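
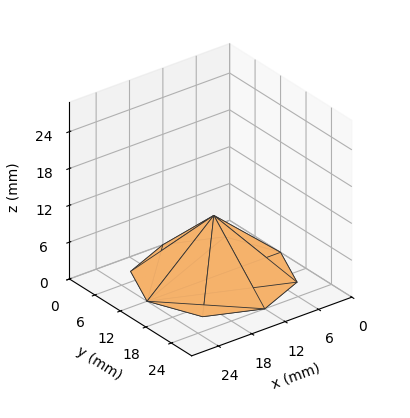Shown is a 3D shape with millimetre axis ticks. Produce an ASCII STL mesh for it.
Reading the render: the shape is a regular 8-sided pyramid, base circumscribed radius ≈ 12 mm, apex at z ≈ 10 mm (dimensions read to the nearest mm from the axis ticks). For the STL, each face is triangulated and given an outward normal.

solid part
  facet normal 0.0000 0.0000 -1.0000
    outer loop
      vertex 12.000 24.000 0.000
      vertex 20.485 20.485 0.000
      vertex 24.000 12.000 0.000
    endloop
  endfacet
  facet normal 0.0000 0.0000 -1.0000
    outer loop
      vertex 3.515 20.485 0.000
      vertex 12.000 24.000 0.000
      vertex 24.000 12.000 0.000
    endloop
  endfacet
  facet normal 0.0000 0.0000 -1.0000
    outer loop
      vertex 0.000 12.000 0.000
      vertex 3.515 20.485 0.000
      vertex 24.000 12.000 0.000
    endloop
  endfacet
  facet normal 0.0000 0.0000 -1.0000
    outer loop
      vertex 3.515 3.515 0.000
      vertex 0.000 12.000 0.000
      vertex 24.000 12.000 0.000
    endloop
  endfacet
  facet normal 0.0000 0.0000 -1.0000
    outer loop
      vertex 12.000 0.000 0.000
      vertex 3.515 3.515 0.000
      vertex 24.000 12.000 0.000
    endloop
  endfacet
  facet normal 0.0000 0.0000 -1.0000
    outer loop
      vertex 20.485 3.515 0.000
      vertex 12.000 0.000 0.000
      vertex 24.000 12.000 0.000
    endloop
  endfacet
  facet normal 0.6188 0.2563 0.7426
    outer loop
      vertex 24.000 12.000 0.000
      vertex 20.485 20.485 0.000
      vertex 12.000 12.000 10.000
    endloop
  endfacet
  facet normal 0.2563 0.6188 0.7426
    outer loop
      vertex 20.485 20.485 0.000
      vertex 12.000 24.000 0.000
      vertex 12.000 12.000 10.000
    endloop
  endfacet
  facet normal -0.2563 0.6188 0.7426
    outer loop
      vertex 12.000 24.000 0.000
      vertex 3.515 20.485 0.000
      vertex 12.000 12.000 10.000
    endloop
  endfacet
  facet normal -0.6188 0.2563 0.7426
    outer loop
      vertex 3.515 20.485 0.000
      vertex 0.000 12.000 0.000
      vertex 12.000 12.000 10.000
    endloop
  endfacet
  facet normal -0.6188 -0.2563 0.7426
    outer loop
      vertex 0.000 12.000 0.000
      vertex 3.515 3.515 0.000
      vertex 12.000 12.000 10.000
    endloop
  endfacet
  facet normal -0.2563 -0.6188 0.7426
    outer loop
      vertex 3.515 3.515 0.000
      vertex 12.000 0.000 0.000
      vertex 12.000 12.000 10.000
    endloop
  endfacet
  facet normal 0.2563 -0.6188 0.7426
    outer loop
      vertex 12.000 0.000 0.000
      vertex 20.485 3.515 0.000
      vertex 12.000 12.000 10.000
    endloop
  endfacet
  facet normal 0.6188 -0.2563 0.7426
    outer loop
      vertex 20.485 3.515 0.000
      vertex 24.000 12.000 0.000
      vertex 12.000 12.000 10.000
    endloop
  endfacet
endsolid part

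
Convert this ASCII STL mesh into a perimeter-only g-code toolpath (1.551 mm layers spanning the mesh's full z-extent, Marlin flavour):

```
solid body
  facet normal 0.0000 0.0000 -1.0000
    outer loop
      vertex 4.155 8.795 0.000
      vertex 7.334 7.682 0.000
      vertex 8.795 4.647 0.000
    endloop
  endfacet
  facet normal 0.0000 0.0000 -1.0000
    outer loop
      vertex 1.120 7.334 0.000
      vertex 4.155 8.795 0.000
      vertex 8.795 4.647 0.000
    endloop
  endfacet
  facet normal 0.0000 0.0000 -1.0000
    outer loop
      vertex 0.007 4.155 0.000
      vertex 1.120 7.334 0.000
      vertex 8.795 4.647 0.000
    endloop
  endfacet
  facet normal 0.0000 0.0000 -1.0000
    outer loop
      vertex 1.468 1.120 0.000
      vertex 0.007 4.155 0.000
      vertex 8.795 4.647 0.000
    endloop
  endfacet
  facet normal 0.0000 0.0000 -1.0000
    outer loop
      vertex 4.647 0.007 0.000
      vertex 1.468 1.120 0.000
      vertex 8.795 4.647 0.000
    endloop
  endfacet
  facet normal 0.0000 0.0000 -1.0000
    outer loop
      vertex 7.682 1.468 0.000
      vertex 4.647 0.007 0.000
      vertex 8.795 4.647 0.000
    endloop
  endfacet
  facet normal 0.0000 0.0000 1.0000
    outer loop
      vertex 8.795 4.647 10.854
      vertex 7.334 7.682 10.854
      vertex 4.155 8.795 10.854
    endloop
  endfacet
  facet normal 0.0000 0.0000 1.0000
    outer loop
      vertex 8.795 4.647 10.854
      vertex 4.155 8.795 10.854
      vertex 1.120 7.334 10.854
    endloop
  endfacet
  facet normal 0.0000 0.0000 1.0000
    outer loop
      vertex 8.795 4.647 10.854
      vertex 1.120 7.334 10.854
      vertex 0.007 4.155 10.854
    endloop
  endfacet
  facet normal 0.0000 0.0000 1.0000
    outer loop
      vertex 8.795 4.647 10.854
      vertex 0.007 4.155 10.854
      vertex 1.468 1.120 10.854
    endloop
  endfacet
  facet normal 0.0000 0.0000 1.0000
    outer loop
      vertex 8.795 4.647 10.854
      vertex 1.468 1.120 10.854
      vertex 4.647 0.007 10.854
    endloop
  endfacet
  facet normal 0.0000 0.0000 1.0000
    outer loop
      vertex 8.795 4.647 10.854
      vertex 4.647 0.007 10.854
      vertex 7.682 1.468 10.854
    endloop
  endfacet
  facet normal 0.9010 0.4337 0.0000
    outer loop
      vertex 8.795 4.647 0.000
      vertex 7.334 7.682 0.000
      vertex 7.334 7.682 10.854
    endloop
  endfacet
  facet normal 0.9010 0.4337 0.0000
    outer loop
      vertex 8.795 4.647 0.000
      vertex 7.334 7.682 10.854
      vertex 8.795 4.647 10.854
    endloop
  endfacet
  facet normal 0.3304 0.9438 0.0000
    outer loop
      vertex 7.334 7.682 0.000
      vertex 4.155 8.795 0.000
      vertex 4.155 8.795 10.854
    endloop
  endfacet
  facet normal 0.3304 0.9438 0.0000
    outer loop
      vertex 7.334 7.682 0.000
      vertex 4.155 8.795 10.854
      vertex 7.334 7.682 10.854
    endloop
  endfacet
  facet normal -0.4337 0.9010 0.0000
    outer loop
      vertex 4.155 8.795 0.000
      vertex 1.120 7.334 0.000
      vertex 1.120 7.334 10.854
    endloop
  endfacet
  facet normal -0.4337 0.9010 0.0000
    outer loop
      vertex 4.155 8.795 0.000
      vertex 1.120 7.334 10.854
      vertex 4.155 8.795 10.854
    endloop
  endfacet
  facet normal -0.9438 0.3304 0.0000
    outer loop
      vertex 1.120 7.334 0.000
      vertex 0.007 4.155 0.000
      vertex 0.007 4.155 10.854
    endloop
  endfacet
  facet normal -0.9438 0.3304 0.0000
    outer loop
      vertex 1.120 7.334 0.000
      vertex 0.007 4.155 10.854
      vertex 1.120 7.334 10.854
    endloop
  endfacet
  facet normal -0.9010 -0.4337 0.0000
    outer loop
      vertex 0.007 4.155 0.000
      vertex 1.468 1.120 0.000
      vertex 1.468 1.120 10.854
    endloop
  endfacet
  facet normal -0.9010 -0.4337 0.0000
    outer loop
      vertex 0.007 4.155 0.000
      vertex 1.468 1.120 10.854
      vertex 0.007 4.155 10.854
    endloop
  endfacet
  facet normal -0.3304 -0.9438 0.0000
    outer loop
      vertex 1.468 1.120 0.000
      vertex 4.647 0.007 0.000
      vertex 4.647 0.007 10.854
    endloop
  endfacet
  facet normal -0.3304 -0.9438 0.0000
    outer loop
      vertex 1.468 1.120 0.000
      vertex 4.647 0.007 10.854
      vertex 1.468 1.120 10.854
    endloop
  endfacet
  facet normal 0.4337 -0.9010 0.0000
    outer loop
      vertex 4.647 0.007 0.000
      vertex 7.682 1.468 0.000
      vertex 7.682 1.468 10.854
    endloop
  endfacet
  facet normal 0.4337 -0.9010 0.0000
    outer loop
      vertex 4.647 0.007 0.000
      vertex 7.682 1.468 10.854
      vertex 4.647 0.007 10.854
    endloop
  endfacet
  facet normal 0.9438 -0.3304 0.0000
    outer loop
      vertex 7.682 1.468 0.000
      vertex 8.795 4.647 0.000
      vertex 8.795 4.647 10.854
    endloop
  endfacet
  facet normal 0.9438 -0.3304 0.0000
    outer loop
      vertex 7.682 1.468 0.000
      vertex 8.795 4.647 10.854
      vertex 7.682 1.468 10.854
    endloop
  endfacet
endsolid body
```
; perimeter-only toolpath
G21 ; units = mm
G90 ; absolute positioning
G28 ; home
; layer 1
G0 Z1.551
G0 X8.795 Y4.647
G1 X7.334 Y7.682
G1 X4.155 Y8.795
G1 X1.120 Y7.334
G1 X0.007 Y4.155
G1 X1.468 Y1.120
G1 X4.647 Y0.007
G1 X7.682 Y1.468
G1 X8.795 Y4.647
; layer 2
G0 Z3.101
G0 X8.795 Y4.647
G1 X7.334 Y7.682
G1 X4.155 Y8.795
G1 X1.120 Y7.334
G1 X0.007 Y4.155
G1 X1.468 Y1.120
G1 X4.647 Y0.007
G1 X7.682 Y1.468
G1 X8.795 Y4.647
; layer 3
G0 Z4.652
G0 X8.795 Y4.647
G1 X7.334 Y7.682
G1 X4.155 Y8.795
G1 X1.120 Y7.334
G1 X0.007 Y4.155
G1 X1.468 Y1.120
G1 X4.647 Y0.007
G1 X7.682 Y1.468
G1 X8.795 Y4.647
; layer 4
G0 Z6.202
G0 X8.795 Y4.647
G1 X7.334 Y7.682
G1 X4.155 Y8.795
G1 X1.120 Y7.334
G1 X0.007 Y4.155
G1 X1.468 Y1.120
G1 X4.647 Y0.007
G1 X7.682 Y1.468
G1 X8.795 Y4.647
; layer 5
G0 Z7.753
G0 X8.795 Y4.647
G1 X7.334 Y7.682
G1 X4.155 Y8.795
G1 X1.120 Y7.334
G1 X0.007 Y4.155
G1 X1.468 Y1.120
G1 X4.647 Y0.007
G1 X7.682 Y1.468
G1 X8.795 Y4.647
; layer 6
G0 Z9.303
G0 X8.795 Y4.647
G1 X7.334 Y7.682
G1 X4.155 Y8.795
G1 X1.120 Y7.334
G1 X0.007 Y4.155
G1 X1.468 Y1.120
G1 X4.647 Y0.007
G1 X7.682 Y1.468
G1 X8.795 Y4.647
; layer 7
G0 Z10.854
G0 X8.795 Y4.647
G1 X7.334 Y7.682
G1 X4.155 Y8.795
G1 X1.120 Y7.334
G1 X0.007 Y4.155
G1 X1.468 Y1.120
G1 X4.647 Y0.007
G1 X7.682 Y1.468
G1 X8.795 Y4.647
M2 ; end

The solid is a regular 8-sided prism (a cylinder approximated with 8 flat sides), circumscribed radius ≈ 4.4 mm, height ≈ 10.9 mm. Slicing at Δz = 1.551 mm — 7 equal slices spanning the solid's height, so layer i sits at z = i·h/7 — gives 7 non-empty perimeters. Each is a 8-segment closed polygon; G0 lifts to the layer z and rapids to the start vertex, then G1 traces the edges.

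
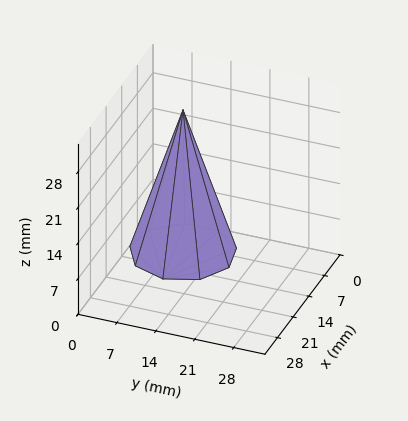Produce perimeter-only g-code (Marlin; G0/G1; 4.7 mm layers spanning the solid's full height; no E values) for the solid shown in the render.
Reading the render: the shape is a regular 9-sided pyramid, base circumscribed radius ≈ 9 mm, apex at z ≈ 28 mm (dimensions read to the nearest mm from the axis ticks). For the g-code, the solid's height is divided into equal slices at the stated Δz and each level perimeter traced with G1 moves after a G0 lift.

; perimeter-only toolpath
G21 ; units = mm
G90 ; absolute positioning
G28 ; home
; layer 1
G0 Z4.7
G0 X16.5 Y9.0
G1 X14.8 Y13.8
G1 X10.3 Y16.4
G1 X5.2 Y15.5
G1 X1.9 Y11.6
G1 X1.9 Y6.4
G1 X5.2 Y2.5
G1 X10.3 Y1.6
G1 X14.8 Y4.2
G1 X16.5 Y9.0
; layer 2
G0 Z9.3
G0 X15.0 Y9.0
G1 X13.6 Y12.9
G1 X10.1 Y14.9
G1 X6.0 Y14.2
G1 X3.3 Y11.1
G1 X3.3 Y6.9
G1 X6.0 Y3.8
G1 X10.1 Y3.1
G1 X13.6 Y5.1
G1 X15.0 Y9.0
; layer 3
G0 Z14.0
G0 X13.5 Y9.0
G1 X12.4 Y11.9
G1 X9.8 Y13.4
G1 X6.8 Y12.9
G1 X4.8 Y10.6
G1 X4.8 Y7.5
G1 X6.8 Y5.1
G1 X9.8 Y4.5
G1 X12.4 Y6.1
G1 X13.5 Y9.0
; layer 4
G0 Z18.7
G0 X12.0 Y9.0
G1 X11.3 Y10.9
G1 X9.5 Y12.0
G1 X7.5 Y11.6
G1 X6.2 Y10.0
G1 X6.2 Y8.0
G1 X7.5 Y6.4
G1 X9.5 Y6.0
G1 X11.3 Y7.1
G1 X12.0 Y9.0
; layer 5
G0 Z23.3
G0 X10.5 Y9.0
G1 X10.1 Y10.0
G1 X9.3 Y10.5
G1 X8.2 Y10.3
G1 X7.6 Y9.5
G1 X7.6 Y8.5
G1 X8.2 Y7.7
G1 X9.3 Y7.5
G1 X10.1 Y8.0
G1 X10.5 Y9.0
M2 ; end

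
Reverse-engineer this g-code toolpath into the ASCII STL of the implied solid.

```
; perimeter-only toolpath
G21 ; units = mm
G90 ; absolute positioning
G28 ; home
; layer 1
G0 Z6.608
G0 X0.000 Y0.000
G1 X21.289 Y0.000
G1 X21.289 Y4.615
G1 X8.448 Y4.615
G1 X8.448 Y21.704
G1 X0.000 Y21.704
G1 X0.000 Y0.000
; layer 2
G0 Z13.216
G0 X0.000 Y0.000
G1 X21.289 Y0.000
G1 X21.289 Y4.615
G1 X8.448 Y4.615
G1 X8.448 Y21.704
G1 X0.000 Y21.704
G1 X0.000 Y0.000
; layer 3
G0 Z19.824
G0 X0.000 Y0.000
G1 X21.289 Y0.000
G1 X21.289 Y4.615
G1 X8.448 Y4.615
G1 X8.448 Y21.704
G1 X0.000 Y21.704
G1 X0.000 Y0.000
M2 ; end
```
solid part
  facet normal 0.0000 0.0000 -1.0000
    outer loop
      vertex 21.289 4.615 0.000
      vertex 21.289 0.000 0.000
      vertex 0.000 0.000 0.000
    endloop
  endfacet
  facet normal 0.0000 0.0000 -1.0000
    outer loop
      vertex 8.448 4.615 0.000
      vertex 21.289 4.615 0.000
      vertex 0.000 0.000 0.000
    endloop
  endfacet
  facet normal 0.0000 0.0000 -1.0000
    outer loop
      vertex 8.448 21.704 0.000
      vertex 8.448 4.615 0.000
      vertex 0.000 0.000 0.000
    endloop
  endfacet
  facet normal 0.0000 0.0000 -1.0000
    outer loop
      vertex 0.000 21.704 0.000
      vertex 8.448 21.704 0.000
      vertex 0.000 0.000 0.000
    endloop
  endfacet
  facet normal 0.0000 0.0000 1.0000
    outer loop
      vertex 0.000 0.000 19.824
      vertex 21.289 0.000 19.824
      vertex 21.289 4.615 19.824
    endloop
  endfacet
  facet normal 0.0000 0.0000 1.0000
    outer loop
      vertex 0.000 0.000 19.824
      vertex 21.289 4.615 19.824
      vertex 8.448 4.615 19.824
    endloop
  endfacet
  facet normal 0.0000 0.0000 1.0000
    outer loop
      vertex 0.000 0.000 19.824
      vertex 8.448 4.615 19.824
      vertex 8.448 21.704 19.824
    endloop
  endfacet
  facet normal 0.0000 0.0000 1.0000
    outer loop
      vertex 0.000 0.000 19.824
      vertex 8.448 21.704 19.824
      vertex 0.000 21.704 19.824
    endloop
  endfacet
  facet normal 0.0000 -1.0000 0.0000
    outer loop
      vertex 0.000 0.000 0.000
      vertex 21.289 0.000 0.000
      vertex 21.289 0.000 19.824
    endloop
  endfacet
  facet normal 0.0000 -1.0000 0.0000
    outer loop
      vertex 0.000 0.000 0.000
      vertex 21.289 0.000 19.824
      vertex 0.000 0.000 19.824
    endloop
  endfacet
  facet normal 1.0000 0.0000 0.0000
    outer loop
      vertex 21.289 0.000 0.000
      vertex 21.289 4.615 0.000
      vertex 21.289 4.615 19.824
    endloop
  endfacet
  facet normal 1.0000 0.0000 0.0000
    outer loop
      vertex 21.289 0.000 0.000
      vertex 21.289 4.615 19.824
      vertex 21.289 0.000 19.824
    endloop
  endfacet
  facet normal 0.0000 1.0000 0.0000
    outer loop
      vertex 21.289 4.615 0.000
      vertex 8.448 4.615 0.000
      vertex 8.448 4.615 19.824
    endloop
  endfacet
  facet normal 0.0000 1.0000 0.0000
    outer loop
      vertex 21.289 4.615 0.000
      vertex 8.448 4.615 19.824
      vertex 21.289 4.615 19.824
    endloop
  endfacet
  facet normal 1.0000 0.0000 0.0000
    outer loop
      vertex 8.448 4.615 0.000
      vertex 8.448 21.704 0.000
      vertex 8.448 21.704 19.824
    endloop
  endfacet
  facet normal 1.0000 0.0000 0.0000
    outer loop
      vertex 8.448 4.615 0.000
      vertex 8.448 21.704 19.824
      vertex 8.448 4.615 19.824
    endloop
  endfacet
  facet normal 0.0000 1.0000 0.0000
    outer loop
      vertex 8.448 21.704 0.000
      vertex 0.000 21.704 0.000
      vertex 0.000 21.704 19.824
    endloop
  endfacet
  facet normal 0.0000 1.0000 0.0000
    outer loop
      vertex 8.448 21.704 0.000
      vertex 0.000 21.704 19.824
      vertex 8.448 21.704 19.824
    endloop
  endfacet
  facet normal -1.0000 0.0000 0.0000
    outer loop
      vertex 0.000 21.704 0.000
      vertex 0.000 0.000 0.000
      vertex 0.000 0.000 19.824
    endloop
  endfacet
  facet normal -1.0000 0.0000 0.0000
    outer loop
      vertex 0.000 21.704 0.000
      vertex 0.000 0.000 19.824
      vertex 0.000 21.704 19.824
    endloop
  endfacet
endsolid part

The G0 Z moves step by Δz≈6.608 mm. Every layer's G1 loop is the same polygon, so the solid is a straight extrusion of it from z=0 to z≈19.8. Closing with flat bottom and top caps and triangulating gives 20 facets — an L-shaped prism: outer 21.3 × 21.7 mm, arm thicknesses ≈ 4.62 mm (horizontal) and 8.45 mm (vertical), extruded 19.8 mm in z.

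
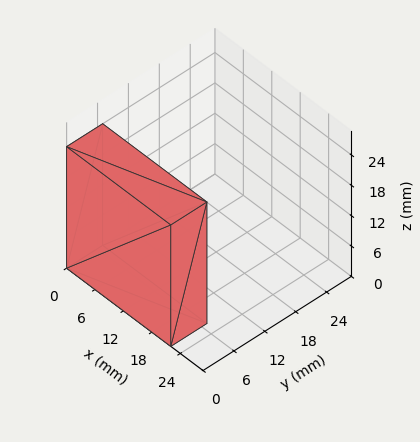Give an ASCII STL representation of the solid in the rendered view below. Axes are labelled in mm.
Reading the render: the shape is a rectangular box, roughly 22 × 7 mm footprint and 24 mm tall (dimensions read to the nearest mm from the axis ticks). For the STL, each face is triangulated and given an outward normal.

solid part
  facet normal 0.0000 0.0000 -1.0000
    outer loop
      vertex 22.000 7.000 0.000
      vertex 22.000 0.000 0.000
      vertex 0.000 0.000 0.000
    endloop
  endfacet
  facet normal 0.0000 0.0000 -1.0000
    outer loop
      vertex 0.000 7.000 0.000
      vertex 22.000 7.000 0.000
      vertex 0.000 0.000 0.000
    endloop
  endfacet
  facet normal 0.0000 0.0000 1.0000
    outer loop
      vertex 0.000 0.000 24.000
      vertex 22.000 0.000 24.000
      vertex 22.000 7.000 24.000
    endloop
  endfacet
  facet normal 0.0000 0.0000 1.0000
    outer loop
      vertex 0.000 0.000 24.000
      vertex 22.000 7.000 24.000
      vertex 0.000 7.000 24.000
    endloop
  endfacet
  facet normal 0.0000 -1.0000 0.0000
    outer loop
      vertex 0.000 0.000 0.000
      vertex 22.000 0.000 0.000
      vertex 22.000 0.000 24.000
    endloop
  endfacet
  facet normal 0.0000 -1.0000 0.0000
    outer loop
      vertex 0.000 0.000 0.000
      vertex 22.000 0.000 24.000
      vertex 0.000 0.000 24.000
    endloop
  endfacet
  facet normal 0.0000 1.0000 0.0000
    outer loop
      vertex 22.000 7.000 24.000
      vertex 22.000 7.000 0.000
      vertex 0.000 7.000 0.000
    endloop
  endfacet
  facet normal 0.0000 1.0000 0.0000
    outer loop
      vertex 0.000 7.000 24.000
      vertex 22.000 7.000 24.000
      vertex 0.000 7.000 0.000
    endloop
  endfacet
  facet normal -1.0000 0.0000 0.0000
    outer loop
      vertex 0.000 7.000 24.000
      vertex 0.000 7.000 0.000
      vertex 0.000 0.000 0.000
    endloop
  endfacet
  facet normal -1.0000 0.0000 0.0000
    outer loop
      vertex 0.000 0.000 24.000
      vertex 0.000 7.000 24.000
      vertex 0.000 0.000 0.000
    endloop
  endfacet
  facet normal 1.0000 0.0000 0.0000
    outer loop
      vertex 22.000 0.000 0.000
      vertex 22.000 7.000 0.000
      vertex 22.000 7.000 24.000
    endloop
  endfacet
  facet normal 1.0000 0.0000 0.0000
    outer loop
      vertex 22.000 0.000 0.000
      vertex 22.000 7.000 24.000
      vertex 22.000 0.000 24.000
    endloop
  endfacet
endsolid part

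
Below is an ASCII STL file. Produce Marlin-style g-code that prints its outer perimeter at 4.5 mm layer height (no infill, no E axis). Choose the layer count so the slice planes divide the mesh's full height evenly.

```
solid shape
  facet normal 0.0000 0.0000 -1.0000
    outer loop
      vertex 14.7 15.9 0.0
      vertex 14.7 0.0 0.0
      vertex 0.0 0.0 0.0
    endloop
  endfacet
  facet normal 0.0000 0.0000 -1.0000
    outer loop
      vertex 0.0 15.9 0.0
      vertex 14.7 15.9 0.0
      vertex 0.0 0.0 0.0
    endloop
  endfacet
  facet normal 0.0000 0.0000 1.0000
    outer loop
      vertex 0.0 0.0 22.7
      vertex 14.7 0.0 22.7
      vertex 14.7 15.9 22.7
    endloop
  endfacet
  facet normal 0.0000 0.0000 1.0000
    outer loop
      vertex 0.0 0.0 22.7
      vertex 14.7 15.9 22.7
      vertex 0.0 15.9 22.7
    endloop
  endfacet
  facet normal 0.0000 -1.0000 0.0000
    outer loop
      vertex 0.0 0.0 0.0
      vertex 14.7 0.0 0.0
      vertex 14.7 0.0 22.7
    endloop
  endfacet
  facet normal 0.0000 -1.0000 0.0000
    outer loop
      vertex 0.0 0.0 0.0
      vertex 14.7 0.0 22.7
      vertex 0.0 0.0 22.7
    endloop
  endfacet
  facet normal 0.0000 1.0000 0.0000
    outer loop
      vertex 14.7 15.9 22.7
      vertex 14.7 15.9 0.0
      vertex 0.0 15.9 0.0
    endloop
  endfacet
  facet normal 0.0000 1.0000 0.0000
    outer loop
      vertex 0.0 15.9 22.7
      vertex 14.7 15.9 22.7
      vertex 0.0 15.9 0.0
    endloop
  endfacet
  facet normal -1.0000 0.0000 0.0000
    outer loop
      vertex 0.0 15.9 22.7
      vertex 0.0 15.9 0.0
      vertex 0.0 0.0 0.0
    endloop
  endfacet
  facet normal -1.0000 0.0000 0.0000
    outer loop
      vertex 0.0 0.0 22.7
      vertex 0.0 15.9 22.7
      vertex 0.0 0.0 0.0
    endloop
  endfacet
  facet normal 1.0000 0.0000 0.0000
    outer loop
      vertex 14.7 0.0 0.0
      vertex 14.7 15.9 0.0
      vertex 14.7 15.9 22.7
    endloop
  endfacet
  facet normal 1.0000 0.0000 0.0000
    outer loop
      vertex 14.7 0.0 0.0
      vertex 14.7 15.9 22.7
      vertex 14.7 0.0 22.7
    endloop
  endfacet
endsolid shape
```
; perimeter-only toolpath
G21 ; units = mm
G90 ; absolute positioning
G28 ; home
; layer 1
G0 Z4.5
G0 X0.0 Y0.0
G1 X14.7 Y0.0
G1 X14.7 Y15.9
G1 X0.0 Y15.9
G1 X0.0 Y0.0
; layer 2
G0 Z9.1
G0 X0.0 Y0.0
G1 X14.7 Y0.0
G1 X14.7 Y15.9
G1 X0.0 Y15.9
G1 X0.0 Y0.0
; layer 3
G0 Z13.6
G0 X0.0 Y0.0
G1 X14.7 Y0.0
G1 X14.7 Y15.9
G1 X0.0 Y15.9
G1 X0.0 Y0.0
; layer 4
G0 Z18.2
G0 X0.0 Y0.0
G1 X14.7 Y0.0
G1 X14.7 Y15.9
G1 X0.0 Y15.9
G1 X0.0 Y0.0
; layer 5
G0 Z22.7
G0 X0.0 Y0.0
G1 X14.7 Y0.0
G1 X14.7 Y15.9
G1 X0.0 Y15.9
G1 X0.0 Y0.0
M2 ; end

The solid is a rectangular box, roughly 14.7 × 15.9 mm footprint and 22.7 mm tall. Slicing at Δz = 4.5 mm — 5 equal slices spanning the solid's height, so layer i sits at z = i·h/5 — gives 5 non-empty perimeters. Each is a 4-segment closed polygon; G0 lifts to the layer z and rapids to the start vertex, then G1 traces the edges.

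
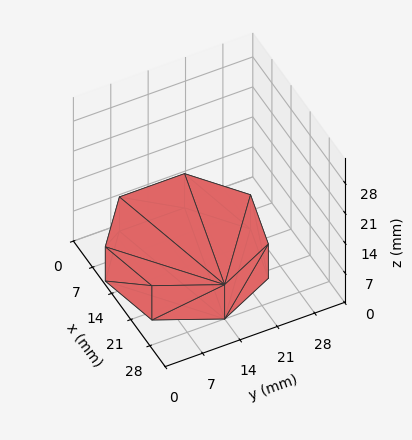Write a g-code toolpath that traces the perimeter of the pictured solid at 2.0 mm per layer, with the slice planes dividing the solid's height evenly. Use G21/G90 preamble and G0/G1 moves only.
Reading the render: the shape is a regular 7-sided prism (a cylinder approximated with 7 flat sides), circumscribed radius ≈ 14 mm, height ≈ 8 mm (dimensions read to the nearest mm from the axis ticks). For the g-code, the solid's height is divided into equal slices at the stated Δz and each level perimeter traced with G1 moves after a G0 lift.

; perimeter-only toolpath
G21 ; units = mm
G90 ; absolute positioning
G28 ; home
; layer 1
G0 Z2.0
G0 X28.0 Y14.0
G1 X22.7 Y24.9
G1 X10.9 Y27.6
G1 X1.4 Y20.1
G1 X1.4 Y7.9
G1 X10.9 Y0.4
G1 X22.7 Y3.1
G1 X28.0 Y14.0
; layer 2
G0 Z4.0
G0 X28.0 Y14.0
G1 X22.7 Y24.9
G1 X10.9 Y27.6
G1 X1.4 Y20.1
G1 X1.4 Y7.9
G1 X10.9 Y0.4
G1 X22.7 Y3.1
G1 X28.0 Y14.0
; layer 3
G0 Z6.0
G0 X28.0 Y14.0
G1 X22.7 Y24.9
G1 X10.9 Y27.6
G1 X1.4 Y20.1
G1 X1.4 Y7.9
G1 X10.9 Y0.4
G1 X22.7 Y3.1
G1 X28.0 Y14.0
; layer 4
G0 Z8.0
G0 X28.0 Y14.0
G1 X22.7 Y24.9
G1 X10.9 Y27.6
G1 X1.4 Y20.1
G1 X1.4 Y7.9
G1 X10.9 Y0.4
G1 X22.7 Y3.1
G1 X28.0 Y14.0
M2 ; end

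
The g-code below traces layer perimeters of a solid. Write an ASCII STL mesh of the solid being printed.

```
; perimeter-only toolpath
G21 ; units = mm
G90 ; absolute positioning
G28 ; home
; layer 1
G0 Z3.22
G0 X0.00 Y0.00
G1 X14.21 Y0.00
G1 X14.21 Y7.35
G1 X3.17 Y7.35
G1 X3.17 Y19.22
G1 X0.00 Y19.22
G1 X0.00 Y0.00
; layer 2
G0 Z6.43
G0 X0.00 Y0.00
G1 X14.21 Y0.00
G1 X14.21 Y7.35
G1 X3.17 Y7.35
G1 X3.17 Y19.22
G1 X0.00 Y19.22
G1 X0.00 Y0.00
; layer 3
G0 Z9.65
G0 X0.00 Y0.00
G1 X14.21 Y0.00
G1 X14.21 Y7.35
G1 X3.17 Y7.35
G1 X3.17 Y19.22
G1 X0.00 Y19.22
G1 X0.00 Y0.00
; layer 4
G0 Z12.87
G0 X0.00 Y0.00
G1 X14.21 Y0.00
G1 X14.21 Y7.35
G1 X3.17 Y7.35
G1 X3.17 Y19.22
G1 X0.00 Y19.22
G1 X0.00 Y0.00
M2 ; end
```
solid part
  facet normal 0.0000 0.0000 -1.0000
    outer loop
      vertex 14.21 7.35 0.00
      vertex 14.21 0.00 0.00
      vertex 0.00 0.00 0.00
    endloop
  endfacet
  facet normal 0.0000 0.0000 -1.0000
    outer loop
      vertex 3.17 7.35 0.00
      vertex 14.21 7.35 0.00
      vertex 0.00 0.00 0.00
    endloop
  endfacet
  facet normal 0.0000 0.0000 -1.0000
    outer loop
      vertex 3.17 19.22 0.00
      vertex 3.17 7.35 0.00
      vertex 0.00 0.00 0.00
    endloop
  endfacet
  facet normal 0.0000 0.0000 -1.0000
    outer loop
      vertex 0.00 19.22 0.00
      vertex 3.17 19.22 0.00
      vertex 0.00 0.00 0.00
    endloop
  endfacet
  facet normal 0.0000 0.0000 1.0000
    outer loop
      vertex 0.00 0.00 12.87
      vertex 14.21 0.00 12.87
      vertex 14.21 7.35 12.87
    endloop
  endfacet
  facet normal 0.0000 0.0000 1.0000
    outer loop
      vertex 0.00 0.00 12.87
      vertex 14.21 7.35 12.87
      vertex 3.17 7.35 12.87
    endloop
  endfacet
  facet normal 0.0000 0.0000 1.0000
    outer loop
      vertex 0.00 0.00 12.87
      vertex 3.17 7.35 12.87
      vertex 3.17 19.22 12.87
    endloop
  endfacet
  facet normal 0.0000 0.0000 1.0000
    outer loop
      vertex 0.00 0.00 12.87
      vertex 3.17 19.22 12.87
      vertex 0.00 19.22 12.87
    endloop
  endfacet
  facet normal 0.0000 -1.0000 0.0000
    outer loop
      vertex 0.00 0.00 0.00
      vertex 14.21 0.00 0.00
      vertex 14.21 0.00 12.87
    endloop
  endfacet
  facet normal 0.0000 -1.0000 0.0000
    outer loop
      vertex 0.00 0.00 0.00
      vertex 14.21 0.00 12.87
      vertex 0.00 0.00 12.87
    endloop
  endfacet
  facet normal 1.0000 0.0000 0.0000
    outer loop
      vertex 14.21 0.00 0.00
      vertex 14.21 7.35 0.00
      vertex 14.21 7.35 12.87
    endloop
  endfacet
  facet normal 1.0000 0.0000 0.0000
    outer loop
      vertex 14.21 0.00 0.00
      vertex 14.21 7.35 12.87
      vertex 14.21 0.00 12.87
    endloop
  endfacet
  facet normal 0.0000 1.0000 0.0000
    outer loop
      vertex 14.21 7.35 0.00
      vertex 3.17 7.35 0.00
      vertex 3.17 7.35 12.87
    endloop
  endfacet
  facet normal 0.0000 1.0000 0.0000
    outer loop
      vertex 14.21 7.35 0.00
      vertex 3.17 7.35 12.87
      vertex 14.21 7.35 12.87
    endloop
  endfacet
  facet normal 1.0000 0.0000 0.0000
    outer loop
      vertex 3.17 7.35 0.00
      vertex 3.17 19.22 0.00
      vertex 3.17 19.22 12.87
    endloop
  endfacet
  facet normal 1.0000 0.0000 0.0000
    outer loop
      vertex 3.17 7.35 0.00
      vertex 3.17 19.22 12.87
      vertex 3.17 7.35 12.87
    endloop
  endfacet
  facet normal 0.0000 1.0000 0.0000
    outer loop
      vertex 3.17 19.22 0.00
      vertex 0.00 19.22 0.00
      vertex 0.00 19.22 12.87
    endloop
  endfacet
  facet normal 0.0000 1.0000 0.0000
    outer loop
      vertex 3.17 19.22 0.00
      vertex 0.00 19.22 12.87
      vertex 3.17 19.22 12.87
    endloop
  endfacet
  facet normal -1.0000 0.0000 0.0000
    outer loop
      vertex 0.00 19.22 0.00
      vertex 0.00 0.00 0.00
      vertex 0.00 0.00 12.87
    endloop
  endfacet
  facet normal -1.0000 0.0000 0.0000
    outer loop
      vertex 0.00 19.22 0.00
      vertex 0.00 0.00 12.87
      vertex 0.00 19.22 12.87
    endloop
  endfacet
endsolid part

The G0 Z moves step by Δz≈3.22 mm. Every layer's G1 loop is the same polygon, so the solid is a straight extrusion of it from z=0 to z≈12.9. Closing with flat bottom and top caps and triangulating gives 20 facets — an L-shaped prism: outer 14.2 × 19.2 mm, arm thicknesses ≈ 7.35 mm (horizontal) and 3.17 mm (vertical), extruded 12.9 mm in z.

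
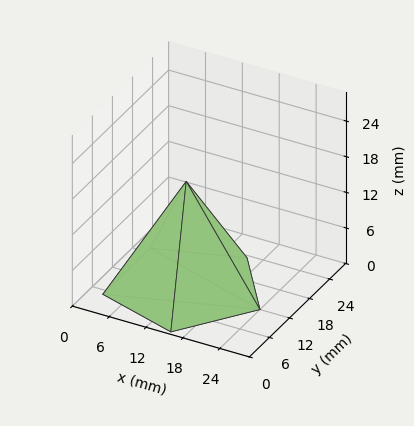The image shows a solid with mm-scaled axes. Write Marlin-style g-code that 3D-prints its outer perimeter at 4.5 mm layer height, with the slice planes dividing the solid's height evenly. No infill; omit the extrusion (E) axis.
Reading the render: the shape is a regular 5-sided pyramid, base circumscribed radius ≈ 12 mm, apex at z ≈ 18 mm (dimensions read to the nearest mm from the axis ticks). For the g-code, the solid's height is divided into equal slices at the stated Δz and each level perimeter traced with G1 moves after a G0 lift.

; perimeter-only toolpath
G21 ; units = mm
G90 ; absolute positioning
G28 ; home
; layer 1
G0 Z4.5
G0 X21.0 Y12.0
G1 X14.8 Y20.5
G1 X4.7 Y17.3
G1 X4.7 Y6.7
G1 X14.8 Y3.5
G1 X21.0 Y12.0
; layer 2
G0 Z9.0
G0 X18.0 Y12.0
G1 X13.8 Y17.7
G1 X7.2 Y15.6
G1 X7.2 Y8.4
G1 X13.8 Y6.3
G1 X18.0 Y12.0
; layer 3
G0 Z13.5
G0 X15.0 Y12.0
G1 X12.9 Y14.8
G1 X9.6 Y13.8
G1 X9.6 Y10.2
G1 X12.9 Y9.2
G1 X15.0 Y12.0
M2 ; end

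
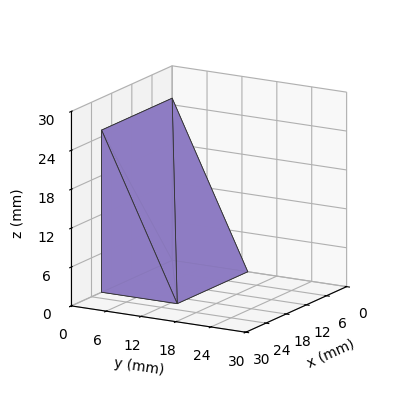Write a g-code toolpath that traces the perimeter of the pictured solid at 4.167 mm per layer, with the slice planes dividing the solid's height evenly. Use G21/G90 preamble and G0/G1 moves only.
Reading the render: the shape is a wedge (ramp): 21 × 13 mm base, rising to 25 mm along the y=0 edge and sloping linearly to z=0 at y=13 (dimensions read to the nearest mm from the axis ticks). For the g-code, the solid's height is divided into equal slices at the stated Δz and each level perimeter traced with G1 moves after a G0 lift.

; perimeter-only toolpath
G21 ; units = mm
G90 ; absolute positioning
G28 ; home
; layer 1
G0 Z4.167
G0 X0.000 Y0.000
G1 X21.000 Y0.000
G1 X21.000 Y10.833
G1 X0.000 Y10.833
G1 X0.000 Y0.000
; layer 2
G0 Z8.333
G0 X0.000 Y0.000
G1 X21.000 Y0.000
G1 X21.000 Y8.667
G1 X0.000 Y8.667
G1 X0.000 Y0.000
; layer 3
G0 Z12.500
G0 X0.000 Y0.000
G1 X21.000 Y0.000
G1 X21.000 Y6.500
G1 X0.000 Y6.500
G1 X0.000 Y0.000
; layer 4
G0 Z16.667
G0 X0.000 Y0.000
G1 X21.000 Y0.000
G1 X21.000 Y4.333
G1 X0.000 Y4.333
G1 X0.000 Y0.000
; layer 5
G0 Z20.833
G0 X0.000 Y0.000
G1 X21.000 Y0.000
G1 X21.000 Y2.167
G1 X0.000 Y2.167
G1 X0.000 Y0.000
M2 ; end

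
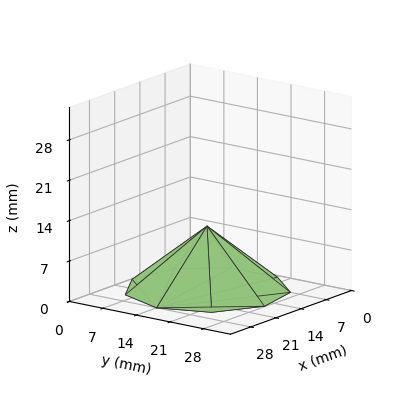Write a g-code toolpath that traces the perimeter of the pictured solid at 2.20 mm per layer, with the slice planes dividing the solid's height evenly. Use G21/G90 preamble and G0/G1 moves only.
Reading the render: the shape is a regular 9-sided pyramid, base circumscribed radius ≈ 14 mm, apex at z ≈ 11 mm (dimensions read to the nearest mm from the axis ticks). For the g-code, the solid's height is divided into equal slices at the stated Δz and each level perimeter traced with G1 moves after a G0 lift.

; perimeter-only toolpath
G21 ; units = mm
G90 ; absolute positioning
G28 ; home
; layer 1
G0 Z2.20
G0 X25.20 Y14.00
G1 X22.58 Y21.20
G1 X15.94 Y25.03
G1 X8.40 Y23.70
G1 X3.47 Y17.83
G1 X3.47 Y10.17
G1 X8.40 Y4.30
G1 X15.94 Y2.97
G1 X22.58 Y6.80
G1 X25.20 Y14.00
; layer 2
G0 Z4.40
G0 X22.40 Y14.00
G1 X20.43 Y19.40
G1 X15.46 Y22.27
G1 X9.80 Y21.27
G1 X6.10 Y16.87
G1 X6.10 Y11.13
G1 X9.80 Y6.73
G1 X15.46 Y5.73
G1 X20.43 Y8.60
G1 X22.40 Y14.00
; layer 3
G0 Z6.60
G0 X19.60 Y14.00
G1 X18.29 Y17.60
G1 X14.97 Y19.52
G1 X11.20 Y18.85
G1 X8.74 Y15.92
G1 X8.74 Y12.08
G1 X11.20 Y9.15
G1 X14.97 Y8.48
G1 X18.29 Y10.40
G1 X19.60 Y14.00
; layer 4
G0 Z8.80
G0 X16.80 Y14.00
G1 X16.14 Y15.80
G1 X14.49 Y16.76
G1 X12.60 Y16.42
G1 X11.37 Y14.96
G1 X11.37 Y13.04
G1 X12.60 Y11.58
G1 X14.49 Y11.24
G1 X16.14 Y12.20
G1 X16.80 Y14.00
M2 ; end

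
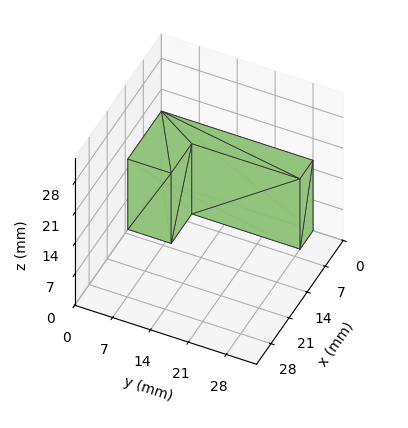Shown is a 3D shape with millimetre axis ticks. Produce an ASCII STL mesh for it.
Reading the render: the shape is an L-shaped prism: outer 13 × 28 mm, arm thicknesses ≈ 8 mm (horizontal) and 5 mm (vertical), extruded 16 mm in z (dimensions read to the nearest mm from the axis ticks). For the STL, each face is triangulated and given an outward normal.

solid part
  facet normal 0.0000 0.0000 -1.0000
    outer loop
      vertex 13.000 8.000 0.000
      vertex 13.000 0.000 0.000
      vertex 0.000 0.000 0.000
    endloop
  endfacet
  facet normal 0.0000 0.0000 -1.0000
    outer loop
      vertex 5.000 8.000 0.000
      vertex 13.000 8.000 0.000
      vertex 0.000 0.000 0.000
    endloop
  endfacet
  facet normal 0.0000 0.0000 -1.0000
    outer loop
      vertex 5.000 28.000 0.000
      vertex 5.000 8.000 0.000
      vertex 0.000 0.000 0.000
    endloop
  endfacet
  facet normal 0.0000 0.0000 -1.0000
    outer loop
      vertex 0.000 28.000 0.000
      vertex 5.000 28.000 0.000
      vertex 0.000 0.000 0.000
    endloop
  endfacet
  facet normal 0.0000 0.0000 1.0000
    outer loop
      vertex 0.000 0.000 16.000
      vertex 13.000 0.000 16.000
      vertex 13.000 8.000 16.000
    endloop
  endfacet
  facet normal 0.0000 0.0000 1.0000
    outer loop
      vertex 0.000 0.000 16.000
      vertex 13.000 8.000 16.000
      vertex 5.000 8.000 16.000
    endloop
  endfacet
  facet normal 0.0000 0.0000 1.0000
    outer loop
      vertex 0.000 0.000 16.000
      vertex 5.000 8.000 16.000
      vertex 5.000 28.000 16.000
    endloop
  endfacet
  facet normal 0.0000 0.0000 1.0000
    outer loop
      vertex 0.000 0.000 16.000
      vertex 5.000 28.000 16.000
      vertex 0.000 28.000 16.000
    endloop
  endfacet
  facet normal 0.0000 -1.0000 0.0000
    outer loop
      vertex 0.000 0.000 0.000
      vertex 13.000 0.000 0.000
      vertex 13.000 0.000 16.000
    endloop
  endfacet
  facet normal 0.0000 -1.0000 0.0000
    outer loop
      vertex 0.000 0.000 0.000
      vertex 13.000 0.000 16.000
      vertex 0.000 0.000 16.000
    endloop
  endfacet
  facet normal 1.0000 0.0000 0.0000
    outer loop
      vertex 13.000 0.000 0.000
      vertex 13.000 8.000 0.000
      vertex 13.000 8.000 16.000
    endloop
  endfacet
  facet normal 1.0000 0.0000 0.0000
    outer loop
      vertex 13.000 0.000 0.000
      vertex 13.000 8.000 16.000
      vertex 13.000 0.000 16.000
    endloop
  endfacet
  facet normal 0.0000 1.0000 0.0000
    outer loop
      vertex 13.000 8.000 0.000
      vertex 5.000 8.000 0.000
      vertex 5.000 8.000 16.000
    endloop
  endfacet
  facet normal 0.0000 1.0000 0.0000
    outer loop
      vertex 13.000 8.000 0.000
      vertex 5.000 8.000 16.000
      vertex 13.000 8.000 16.000
    endloop
  endfacet
  facet normal 1.0000 0.0000 0.0000
    outer loop
      vertex 5.000 8.000 0.000
      vertex 5.000 28.000 0.000
      vertex 5.000 28.000 16.000
    endloop
  endfacet
  facet normal 1.0000 0.0000 0.0000
    outer loop
      vertex 5.000 8.000 0.000
      vertex 5.000 28.000 16.000
      vertex 5.000 8.000 16.000
    endloop
  endfacet
  facet normal 0.0000 1.0000 0.0000
    outer loop
      vertex 5.000 28.000 0.000
      vertex 0.000 28.000 0.000
      vertex 0.000 28.000 16.000
    endloop
  endfacet
  facet normal 0.0000 1.0000 0.0000
    outer loop
      vertex 5.000 28.000 0.000
      vertex 0.000 28.000 16.000
      vertex 5.000 28.000 16.000
    endloop
  endfacet
  facet normal -1.0000 0.0000 0.0000
    outer loop
      vertex 0.000 28.000 0.000
      vertex 0.000 0.000 0.000
      vertex 0.000 0.000 16.000
    endloop
  endfacet
  facet normal -1.0000 0.0000 0.0000
    outer loop
      vertex 0.000 28.000 0.000
      vertex 0.000 0.000 16.000
      vertex 0.000 28.000 16.000
    endloop
  endfacet
endsolid part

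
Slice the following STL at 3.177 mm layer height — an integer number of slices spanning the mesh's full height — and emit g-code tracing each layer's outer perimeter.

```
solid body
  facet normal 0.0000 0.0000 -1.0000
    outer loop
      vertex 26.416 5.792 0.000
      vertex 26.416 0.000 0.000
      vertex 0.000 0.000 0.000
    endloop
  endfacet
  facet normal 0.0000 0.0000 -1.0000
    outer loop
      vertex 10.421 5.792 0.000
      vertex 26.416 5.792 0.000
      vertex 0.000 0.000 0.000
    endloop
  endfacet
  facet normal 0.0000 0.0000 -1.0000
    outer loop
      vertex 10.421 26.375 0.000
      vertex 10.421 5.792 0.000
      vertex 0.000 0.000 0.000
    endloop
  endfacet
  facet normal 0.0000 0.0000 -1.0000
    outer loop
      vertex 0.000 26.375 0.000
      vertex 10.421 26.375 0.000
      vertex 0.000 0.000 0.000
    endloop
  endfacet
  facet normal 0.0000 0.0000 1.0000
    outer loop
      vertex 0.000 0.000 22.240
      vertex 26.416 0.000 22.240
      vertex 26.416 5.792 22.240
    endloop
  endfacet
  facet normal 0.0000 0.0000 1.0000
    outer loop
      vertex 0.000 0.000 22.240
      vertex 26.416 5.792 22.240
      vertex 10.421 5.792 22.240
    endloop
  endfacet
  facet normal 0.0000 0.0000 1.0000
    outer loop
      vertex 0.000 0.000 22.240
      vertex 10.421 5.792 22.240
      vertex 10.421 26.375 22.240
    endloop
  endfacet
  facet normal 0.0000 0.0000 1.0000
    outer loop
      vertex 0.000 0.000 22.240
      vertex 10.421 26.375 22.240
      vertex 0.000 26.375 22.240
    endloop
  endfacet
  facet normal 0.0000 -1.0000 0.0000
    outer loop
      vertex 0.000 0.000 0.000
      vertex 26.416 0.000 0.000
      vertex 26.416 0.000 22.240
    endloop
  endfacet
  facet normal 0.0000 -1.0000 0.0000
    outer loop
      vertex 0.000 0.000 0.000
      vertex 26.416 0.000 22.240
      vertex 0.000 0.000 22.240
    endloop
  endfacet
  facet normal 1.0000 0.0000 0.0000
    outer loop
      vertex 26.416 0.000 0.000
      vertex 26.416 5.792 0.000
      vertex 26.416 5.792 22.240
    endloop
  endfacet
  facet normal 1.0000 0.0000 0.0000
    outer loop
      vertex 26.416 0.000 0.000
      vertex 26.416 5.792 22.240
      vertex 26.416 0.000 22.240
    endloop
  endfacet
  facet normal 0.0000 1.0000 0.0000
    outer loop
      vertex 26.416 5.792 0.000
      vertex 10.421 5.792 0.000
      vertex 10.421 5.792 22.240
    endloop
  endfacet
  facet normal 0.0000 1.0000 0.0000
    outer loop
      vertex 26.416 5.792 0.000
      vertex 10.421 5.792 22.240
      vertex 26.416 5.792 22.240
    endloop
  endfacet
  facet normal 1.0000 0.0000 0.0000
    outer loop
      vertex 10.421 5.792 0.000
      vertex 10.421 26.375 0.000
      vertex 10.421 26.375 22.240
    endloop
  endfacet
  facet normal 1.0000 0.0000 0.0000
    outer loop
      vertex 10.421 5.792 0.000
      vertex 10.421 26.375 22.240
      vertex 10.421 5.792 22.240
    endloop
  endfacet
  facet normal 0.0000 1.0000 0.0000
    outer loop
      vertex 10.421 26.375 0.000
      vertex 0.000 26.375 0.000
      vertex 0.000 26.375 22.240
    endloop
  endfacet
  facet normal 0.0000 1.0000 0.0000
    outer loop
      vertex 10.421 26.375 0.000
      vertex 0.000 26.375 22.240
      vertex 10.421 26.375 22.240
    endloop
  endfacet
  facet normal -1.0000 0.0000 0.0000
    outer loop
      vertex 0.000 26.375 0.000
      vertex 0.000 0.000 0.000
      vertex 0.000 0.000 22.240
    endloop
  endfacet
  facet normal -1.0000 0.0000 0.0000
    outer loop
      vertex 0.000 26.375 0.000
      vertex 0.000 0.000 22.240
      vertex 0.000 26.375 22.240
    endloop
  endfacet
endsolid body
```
; perimeter-only toolpath
G21 ; units = mm
G90 ; absolute positioning
G28 ; home
; layer 1
G0 Z3.177
G0 X0.000 Y0.000
G1 X26.416 Y0.000
G1 X26.416 Y5.792
G1 X10.421 Y5.792
G1 X10.421 Y26.375
G1 X0.000 Y26.375
G1 X0.000 Y0.000
; layer 2
G0 Z6.354
G0 X0.000 Y0.000
G1 X26.416 Y0.000
G1 X26.416 Y5.792
G1 X10.421 Y5.792
G1 X10.421 Y26.375
G1 X0.000 Y26.375
G1 X0.000 Y0.000
; layer 3
G0 Z9.531
G0 X0.000 Y0.000
G1 X26.416 Y0.000
G1 X26.416 Y5.792
G1 X10.421 Y5.792
G1 X10.421 Y26.375
G1 X0.000 Y26.375
G1 X0.000 Y0.000
; layer 4
G0 Z12.709
G0 X0.000 Y0.000
G1 X26.416 Y0.000
G1 X26.416 Y5.792
G1 X10.421 Y5.792
G1 X10.421 Y26.375
G1 X0.000 Y26.375
G1 X0.000 Y0.000
; layer 5
G0 Z15.886
G0 X0.000 Y0.000
G1 X26.416 Y0.000
G1 X26.416 Y5.792
G1 X10.421 Y5.792
G1 X10.421 Y26.375
G1 X0.000 Y26.375
G1 X0.000 Y0.000
; layer 6
G0 Z19.063
G0 X0.000 Y0.000
G1 X26.416 Y0.000
G1 X26.416 Y5.792
G1 X10.421 Y5.792
G1 X10.421 Y26.375
G1 X0.000 Y26.375
G1 X0.000 Y0.000
; layer 7
G0 Z22.240
G0 X0.000 Y0.000
G1 X26.416 Y0.000
G1 X26.416 Y5.792
G1 X10.421 Y5.792
G1 X10.421 Y26.375
G1 X0.000 Y26.375
G1 X0.000 Y0.000
M2 ; end

The solid is an L-shaped prism: outer 26.4 × 26.4 mm, arm thicknesses ≈ 5.79 mm (horizontal) and 10.4 mm (vertical), extruded 22.2 mm in z. Slicing at Δz = 3.177 mm — 7 equal slices spanning the solid's height, so layer i sits at z = i·h/7 — gives 7 non-empty perimeters. Each is a 6-segment closed polygon; G0 lifts to the layer z and rapids to the start vertex, then G1 traces the edges.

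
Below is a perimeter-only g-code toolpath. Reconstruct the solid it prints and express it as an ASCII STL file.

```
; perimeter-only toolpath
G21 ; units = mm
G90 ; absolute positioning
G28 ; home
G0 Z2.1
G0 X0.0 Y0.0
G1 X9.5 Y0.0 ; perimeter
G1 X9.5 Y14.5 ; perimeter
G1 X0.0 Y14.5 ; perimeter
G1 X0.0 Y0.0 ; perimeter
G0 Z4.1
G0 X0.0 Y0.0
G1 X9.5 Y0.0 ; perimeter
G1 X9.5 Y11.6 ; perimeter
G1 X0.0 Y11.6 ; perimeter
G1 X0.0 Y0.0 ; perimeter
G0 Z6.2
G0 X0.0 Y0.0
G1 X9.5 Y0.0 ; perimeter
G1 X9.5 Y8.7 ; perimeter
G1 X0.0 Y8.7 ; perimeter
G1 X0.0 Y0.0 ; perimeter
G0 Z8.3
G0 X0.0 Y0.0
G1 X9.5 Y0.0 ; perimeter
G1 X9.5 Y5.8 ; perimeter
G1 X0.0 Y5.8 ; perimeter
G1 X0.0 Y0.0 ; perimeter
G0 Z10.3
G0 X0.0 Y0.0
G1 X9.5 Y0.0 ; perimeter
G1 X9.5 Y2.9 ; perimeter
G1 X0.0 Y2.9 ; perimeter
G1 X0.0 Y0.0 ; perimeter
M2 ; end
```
solid part
  facet normal 0.0000 0.0000 -1.0000
    outer loop
      vertex 9.5 17.4 0.0
      vertex 9.5 0.0 0.0
      vertex 0.0 0.0 0.0
    endloop
  endfacet
  facet normal 0.0000 0.0000 -1.0000
    outer loop
      vertex 0.0 17.4 0.0
      vertex 9.5 17.4 0.0
      vertex 0.0 0.0 0.0
    endloop
  endfacet
  facet normal 0.0000 -1.0000 0.0000
    outer loop
      vertex 0.0 0.0 0.0
      vertex 9.5 0.0 0.0
      vertex 9.5 0.0 12.4
    endloop
  endfacet
  facet normal 0.0000 -1.0000 0.0000
    outer loop
      vertex 0.0 0.0 0.0
      vertex 9.5 0.0 12.4
      vertex 0.0 0.0 12.4
    endloop
  endfacet
  facet normal 0.0000 0.5804 0.8144
    outer loop
      vertex 0.0 0.0 12.4
      vertex 9.5 0.0 12.4
      vertex 9.5 17.4 0.0
    endloop
  endfacet
  facet normal 0.0000 0.5804 0.8144
    outer loop
      vertex 0.0 0.0 12.4
      vertex 9.5 17.4 0.0
      vertex 0.0 17.4 0.0
    endloop
  endfacet
  facet normal -1.0000 0.0000 0.0000
    outer loop
      vertex 0.0 0.0 12.4
      vertex 0.0 17.4 0.0
      vertex 0.0 0.0 0.0
    endloop
  endfacet
  facet normal 1.0000 0.0000 0.0000
    outer loop
      vertex 9.5 0.0 0.0
      vertex 9.5 17.4 0.0
      vertex 9.5 0.0 12.4
    endloop
  endfacet
endsolid part

The G0 Z moves step by Δz≈2.1 mm. The G1 loops shrink linearly with z, so the solid tapers from its base footprint up to z≈12.4. Closing with a flat bottom cap and the tapered top and triangulating gives 8 facets — a wedge (ramp): 9.5 × 17.4 mm base, rising to 12.4 mm along the y=0 edge and sloping linearly to z=0 at y=17.4.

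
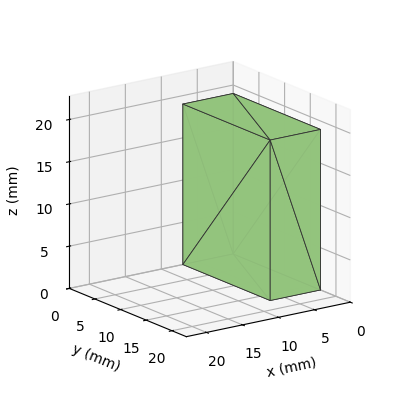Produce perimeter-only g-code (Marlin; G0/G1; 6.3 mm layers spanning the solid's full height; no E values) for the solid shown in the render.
Reading the render: the shape is a rectangular box, roughly 7 × 17 mm footprint and 19 mm tall (dimensions read to the nearest mm from the axis ticks). For the g-code, the solid's height is divided into equal slices at the stated Δz and each level perimeter traced with G1 moves after a G0 lift.

; perimeter-only toolpath
G21 ; units = mm
G90 ; absolute positioning
G28 ; home
; layer 1
G0 Z6.3
G0 X0.0 Y0.0
G1 X7.0 Y0.0
G1 X7.0 Y17.0
G1 X0.0 Y17.0
G1 X0.0 Y0.0
; layer 2
G0 Z12.7
G0 X0.0 Y0.0
G1 X7.0 Y0.0
G1 X7.0 Y17.0
G1 X0.0 Y17.0
G1 X0.0 Y0.0
; layer 3
G0 Z19.0
G0 X0.0 Y0.0
G1 X7.0 Y0.0
G1 X7.0 Y17.0
G1 X0.0 Y17.0
G1 X0.0 Y0.0
M2 ; end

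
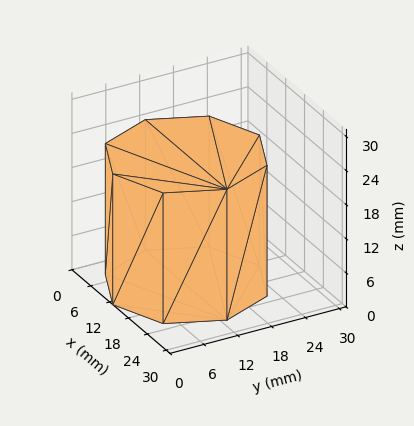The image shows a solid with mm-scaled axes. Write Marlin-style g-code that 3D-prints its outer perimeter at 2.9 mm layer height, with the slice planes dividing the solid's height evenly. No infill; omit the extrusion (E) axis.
Reading the render: the shape is a regular 8-sided prism (a cylinder approximated with 8 flat sides), circumscribed radius ≈ 13 mm, height ≈ 23 mm (dimensions read to the nearest mm from the axis ticks). For the g-code, the solid's height is divided into equal slices at the stated Δz and each level perimeter traced with G1 moves after a G0 lift.

; perimeter-only toolpath
G21 ; units = mm
G90 ; absolute positioning
G28 ; home
; layer 1
G0 Z2.9
G0 X26.0 Y13.0
G1 X22.2 Y22.2
G1 X13.0 Y26.0
G1 X3.8 Y22.2
G1 X0.0 Y13.0
G1 X3.8 Y3.8
G1 X13.0 Y0.0
G1 X22.2 Y3.8
G1 X26.0 Y13.0
; layer 2
G0 Z5.8
G0 X26.0 Y13.0
G1 X22.2 Y22.2
G1 X13.0 Y26.0
G1 X3.8 Y22.2
G1 X0.0 Y13.0
G1 X3.8 Y3.8
G1 X13.0 Y0.0
G1 X22.2 Y3.8
G1 X26.0 Y13.0
; layer 3
G0 Z8.6
G0 X26.0 Y13.0
G1 X22.2 Y22.2
G1 X13.0 Y26.0
G1 X3.8 Y22.2
G1 X0.0 Y13.0
G1 X3.8 Y3.8
G1 X13.0 Y0.0
G1 X22.2 Y3.8
G1 X26.0 Y13.0
; layer 4
G0 Z11.5
G0 X26.0 Y13.0
G1 X22.2 Y22.2
G1 X13.0 Y26.0
G1 X3.8 Y22.2
G1 X0.0 Y13.0
G1 X3.8 Y3.8
G1 X13.0 Y0.0
G1 X22.2 Y3.8
G1 X26.0 Y13.0
; layer 5
G0 Z14.4
G0 X26.0 Y13.0
G1 X22.2 Y22.2
G1 X13.0 Y26.0
G1 X3.8 Y22.2
G1 X0.0 Y13.0
G1 X3.8 Y3.8
G1 X13.0 Y0.0
G1 X22.2 Y3.8
G1 X26.0 Y13.0
; layer 6
G0 Z17.2
G0 X26.0 Y13.0
G1 X22.2 Y22.2
G1 X13.0 Y26.0
G1 X3.8 Y22.2
G1 X0.0 Y13.0
G1 X3.8 Y3.8
G1 X13.0 Y0.0
G1 X22.2 Y3.8
G1 X26.0 Y13.0
; layer 7
G0 Z20.1
G0 X26.0 Y13.0
G1 X22.2 Y22.2
G1 X13.0 Y26.0
G1 X3.8 Y22.2
G1 X0.0 Y13.0
G1 X3.8 Y3.8
G1 X13.0 Y0.0
G1 X22.2 Y3.8
G1 X26.0 Y13.0
; layer 8
G0 Z23.0
G0 X26.0 Y13.0
G1 X22.2 Y22.2
G1 X13.0 Y26.0
G1 X3.8 Y22.2
G1 X0.0 Y13.0
G1 X3.8 Y3.8
G1 X13.0 Y0.0
G1 X22.2 Y3.8
G1 X26.0 Y13.0
M2 ; end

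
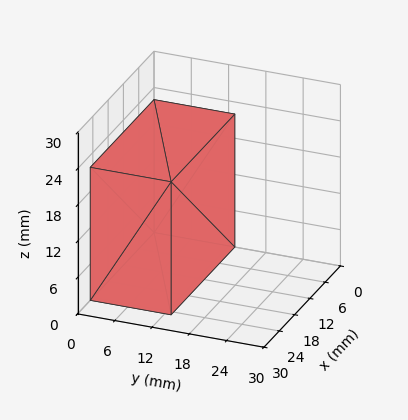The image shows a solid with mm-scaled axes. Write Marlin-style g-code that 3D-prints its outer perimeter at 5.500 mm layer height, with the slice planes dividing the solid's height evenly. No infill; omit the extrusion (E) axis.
Reading the render: the shape is a rectangular box, roughly 25 × 13 mm footprint and 22 mm tall (dimensions read to the nearest mm from the axis ticks). For the g-code, the solid's height is divided into equal slices at the stated Δz and each level perimeter traced with G1 moves after a G0 lift.

; perimeter-only toolpath
G21 ; units = mm
G90 ; absolute positioning
G28 ; home
; layer 1
G0 Z5.500
G0 X0.000 Y0.000
G1 X25.000 Y0.000
G1 X25.000 Y13.000
G1 X0.000 Y13.000
G1 X0.000 Y0.000
; layer 2
G0 Z11.000
G0 X0.000 Y0.000
G1 X25.000 Y0.000
G1 X25.000 Y13.000
G1 X0.000 Y13.000
G1 X0.000 Y0.000
; layer 3
G0 Z16.500
G0 X0.000 Y0.000
G1 X25.000 Y0.000
G1 X25.000 Y13.000
G1 X0.000 Y13.000
G1 X0.000 Y0.000
; layer 4
G0 Z22.000
G0 X0.000 Y0.000
G1 X25.000 Y0.000
G1 X25.000 Y13.000
G1 X0.000 Y13.000
G1 X0.000 Y0.000
M2 ; end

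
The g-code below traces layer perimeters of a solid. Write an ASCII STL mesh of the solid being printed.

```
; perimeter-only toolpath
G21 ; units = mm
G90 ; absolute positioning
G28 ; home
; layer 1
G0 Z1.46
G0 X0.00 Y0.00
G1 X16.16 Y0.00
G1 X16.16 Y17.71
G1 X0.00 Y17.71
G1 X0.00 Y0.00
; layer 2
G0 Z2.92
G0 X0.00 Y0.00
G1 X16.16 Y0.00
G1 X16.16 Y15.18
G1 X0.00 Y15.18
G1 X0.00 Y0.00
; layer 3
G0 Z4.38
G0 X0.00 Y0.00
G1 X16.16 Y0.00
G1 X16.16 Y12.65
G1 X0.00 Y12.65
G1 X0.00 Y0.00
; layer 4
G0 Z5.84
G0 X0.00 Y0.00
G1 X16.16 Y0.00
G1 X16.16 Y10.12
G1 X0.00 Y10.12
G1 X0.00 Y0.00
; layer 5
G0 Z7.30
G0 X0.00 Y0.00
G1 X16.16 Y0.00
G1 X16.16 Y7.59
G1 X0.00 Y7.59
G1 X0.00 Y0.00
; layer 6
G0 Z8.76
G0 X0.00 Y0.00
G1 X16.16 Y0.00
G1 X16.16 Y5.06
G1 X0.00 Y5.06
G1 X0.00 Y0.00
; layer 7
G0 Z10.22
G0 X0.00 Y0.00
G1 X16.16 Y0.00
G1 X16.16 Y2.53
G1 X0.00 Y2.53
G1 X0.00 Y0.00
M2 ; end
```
solid part
  facet normal 0.0000 0.0000 -1.0000
    outer loop
      vertex 16.16 20.24 0.00
      vertex 16.16 0.00 0.00
      vertex 0.00 0.00 0.00
    endloop
  endfacet
  facet normal 0.0000 0.0000 -1.0000
    outer loop
      vertex 0.00 20.24 0.00
      vertex 16.16 20.24 0.00
      vertex 0.00 0.00 0.00
    endloop
  endfacet
  facet normal 0.0000 -1.0000 0.0000
    outer loop
      vertex 0.00 0.00 0.00
      vertex 16.16 0.00 0.00
      vertex 16.16 0.00 11.68
    endloop
  endfacet
  facet normal 0.0000 -1.0000 0.0000
    outer loop
      vertex 0.00 0.00 0.00
      vertex 16.16 0.00 11.68
      vertex 0.00 0.00 11.68
    endloop
  endfacet
  facet normal 0.0000 0.4998 0.8661
    outer loop
      vertex 0.00 0.00 11.68
      vertex 16.16 0.00 11.68
      vertex 16.16 20.24 0.00
    endloop
  endfacet
  facet normal 0.0000 0.4998 0.8661
    outer loop
      vertex 0.00 0.00 11.68
      vertex 16.16 20.24 0.00
      vertex 0.00 20.24 0.00
    endloop
  endfacet
  facet normal -1.0000 0.0000 0.0000
    outer loop
      vertex 0.00 0.00 11.68
      vertex 0.00 20.24 0.00
      vertex 0.00 0.00 0.00
    endloop
  endfacet
  facet normal 1.0000 0.0000 0.0000
    outer loop
      vertex 16.16 0.00 0.00
      vertex 16.16 20.24 0.00
      vertex 16.16 0.00 11.68
    endloop
  endfacet
endsolid part

The G0 Z moves step by Δz≈1.46 mm. The G1 loops shrink linearly with z, so the solid tapers from its base footprint up to z≈11.7. Closing with a flat bottom cap and the tapered top and triangulating gives 8 facets — a wedge (ramp): 16.2 × 20.2 mm base, rising to 11.7 mm along the y=0 edge and sloping linearly to z=0 at y=20.2.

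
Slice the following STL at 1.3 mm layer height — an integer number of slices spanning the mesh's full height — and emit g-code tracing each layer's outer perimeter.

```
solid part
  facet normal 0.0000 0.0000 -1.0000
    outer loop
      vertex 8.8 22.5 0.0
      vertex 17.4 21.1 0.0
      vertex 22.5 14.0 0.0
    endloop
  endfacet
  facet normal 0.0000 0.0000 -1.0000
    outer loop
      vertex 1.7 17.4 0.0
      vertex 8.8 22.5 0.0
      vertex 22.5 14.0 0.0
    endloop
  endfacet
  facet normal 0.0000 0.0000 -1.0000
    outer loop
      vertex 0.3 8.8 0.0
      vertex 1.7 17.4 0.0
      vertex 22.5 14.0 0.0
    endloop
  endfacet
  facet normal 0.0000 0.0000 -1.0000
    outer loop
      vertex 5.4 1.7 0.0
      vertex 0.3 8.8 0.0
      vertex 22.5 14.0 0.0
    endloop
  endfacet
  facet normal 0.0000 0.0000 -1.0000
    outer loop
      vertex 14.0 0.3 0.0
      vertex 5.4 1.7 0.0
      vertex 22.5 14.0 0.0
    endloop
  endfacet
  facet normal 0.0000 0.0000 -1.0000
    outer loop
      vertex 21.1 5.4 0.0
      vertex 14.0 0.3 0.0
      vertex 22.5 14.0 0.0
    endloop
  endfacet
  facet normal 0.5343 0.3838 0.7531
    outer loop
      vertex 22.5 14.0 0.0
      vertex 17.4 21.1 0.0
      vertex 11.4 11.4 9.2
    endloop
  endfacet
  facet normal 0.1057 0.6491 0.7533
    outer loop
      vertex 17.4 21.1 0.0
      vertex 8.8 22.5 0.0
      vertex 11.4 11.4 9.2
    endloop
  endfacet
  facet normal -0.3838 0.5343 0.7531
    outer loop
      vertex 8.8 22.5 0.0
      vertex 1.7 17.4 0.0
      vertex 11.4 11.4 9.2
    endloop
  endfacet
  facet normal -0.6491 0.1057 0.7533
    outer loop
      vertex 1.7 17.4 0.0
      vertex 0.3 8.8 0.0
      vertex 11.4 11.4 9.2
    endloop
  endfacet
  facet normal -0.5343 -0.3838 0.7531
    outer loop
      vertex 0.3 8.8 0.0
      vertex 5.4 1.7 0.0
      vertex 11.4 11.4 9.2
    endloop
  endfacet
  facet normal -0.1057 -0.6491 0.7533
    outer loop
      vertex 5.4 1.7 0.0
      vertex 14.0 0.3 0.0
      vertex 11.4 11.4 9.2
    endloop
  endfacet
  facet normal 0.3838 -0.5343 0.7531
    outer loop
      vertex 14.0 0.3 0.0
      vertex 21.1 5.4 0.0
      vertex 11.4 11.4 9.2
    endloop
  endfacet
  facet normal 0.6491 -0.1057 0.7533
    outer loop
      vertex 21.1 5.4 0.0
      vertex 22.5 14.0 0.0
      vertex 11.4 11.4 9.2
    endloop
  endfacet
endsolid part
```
; perimeter-only toolpath
G21 ; units = mm
G90 ; absolute positioning
G28 ; home
; layer 1
G0 Z1.3
G0 X20.9 Y13.6
G1 X16.5 Y19.7
G1 X9.2 Y20.9
G1 X3.1 Y16.5
G1 X1.9 Y9.2
G1 X6.3 Y3.1
G1 X13.6 Y1.9
G1 X19.7 Y6.3
G1 X20.9 Y13.6
; layer 2
G0 Z2.6
G0 X19.3 Y13.3
G1 X15.7 Y18.3
G1 X9.5 Y19.3
G1 X4.5 Y15.7
G1 X3.5 Y9.5
G1 X7.1 Y4.5
G1 X13.3 Y3.5
G1 X18.3 Y7.1
G1 X19.3 Y13.3
; layer 3
G0 Z3.9
G0 X17.7 Y12.9
G1 X14.8 Y16.9
G1 X9.9 Y17.7
G1 X5.9 Y14.8
G1 X5.1 Y9.9
G1 X8.0 Y5.9
G1 X12.9 Y5.1
G1 X16.9 Y8.0
G1 X17.7 Y12.9
; layer 4
G0 Z5.3
G0 X16.2 Y12.5
G1 X14.0 Y15.6
G1 X10.3 Y16.2
G1 X7.2 Y14.0
G1 X6.6 Y10.3
G1 X8.8 Y7.2
G1 X12.5 Y6.6
G1 X15.6 Y8.8
G1 X16.2 Y12.5
; layer 5
G0 Z6.6
G0 X14.6 Y12.1
G1 X13.1 Y14.2
G1 X10.7 Y14.6
G1 X8.6 Y13.1
G1 X8.2 Y10.7
G1 X9.7 Y8.6
G1 X12.1 Y8.2
G1 X14.2 Y9.7
G1 X14.6 Y12.1
; layer 6
G0 Z7.9
G0 X13.0 Y11.8
G1 X12.3 Y12.8
G1 X11.0 Y13.0
G1 X10.0 Y12.3
G1 X9.8 Y11.0
G1 X10.5 Y10.0
G1 X11.8 Y9.8
G1 X12.8 Y10.5
G1 X13.0 Y11.8
M2 ; end

The solid is a regular 8-sided pyramid, base circumscribed radius ≈ 11.4 mm, apex at z ≈ 9.2 mm. Slicing at Δz = 1.3 mm — 7 equal slices spanning the solid's height, so layer i sits at z = i·h/7 — gives 6 non-empty perimeters. Each is a 8-segment closed polygon; G0 lifts to the layer z and rapids to the start vertex, then G1 traces the edges. The cross-section shrinks linearly with z (the slice at the apex is degenerate and omitted).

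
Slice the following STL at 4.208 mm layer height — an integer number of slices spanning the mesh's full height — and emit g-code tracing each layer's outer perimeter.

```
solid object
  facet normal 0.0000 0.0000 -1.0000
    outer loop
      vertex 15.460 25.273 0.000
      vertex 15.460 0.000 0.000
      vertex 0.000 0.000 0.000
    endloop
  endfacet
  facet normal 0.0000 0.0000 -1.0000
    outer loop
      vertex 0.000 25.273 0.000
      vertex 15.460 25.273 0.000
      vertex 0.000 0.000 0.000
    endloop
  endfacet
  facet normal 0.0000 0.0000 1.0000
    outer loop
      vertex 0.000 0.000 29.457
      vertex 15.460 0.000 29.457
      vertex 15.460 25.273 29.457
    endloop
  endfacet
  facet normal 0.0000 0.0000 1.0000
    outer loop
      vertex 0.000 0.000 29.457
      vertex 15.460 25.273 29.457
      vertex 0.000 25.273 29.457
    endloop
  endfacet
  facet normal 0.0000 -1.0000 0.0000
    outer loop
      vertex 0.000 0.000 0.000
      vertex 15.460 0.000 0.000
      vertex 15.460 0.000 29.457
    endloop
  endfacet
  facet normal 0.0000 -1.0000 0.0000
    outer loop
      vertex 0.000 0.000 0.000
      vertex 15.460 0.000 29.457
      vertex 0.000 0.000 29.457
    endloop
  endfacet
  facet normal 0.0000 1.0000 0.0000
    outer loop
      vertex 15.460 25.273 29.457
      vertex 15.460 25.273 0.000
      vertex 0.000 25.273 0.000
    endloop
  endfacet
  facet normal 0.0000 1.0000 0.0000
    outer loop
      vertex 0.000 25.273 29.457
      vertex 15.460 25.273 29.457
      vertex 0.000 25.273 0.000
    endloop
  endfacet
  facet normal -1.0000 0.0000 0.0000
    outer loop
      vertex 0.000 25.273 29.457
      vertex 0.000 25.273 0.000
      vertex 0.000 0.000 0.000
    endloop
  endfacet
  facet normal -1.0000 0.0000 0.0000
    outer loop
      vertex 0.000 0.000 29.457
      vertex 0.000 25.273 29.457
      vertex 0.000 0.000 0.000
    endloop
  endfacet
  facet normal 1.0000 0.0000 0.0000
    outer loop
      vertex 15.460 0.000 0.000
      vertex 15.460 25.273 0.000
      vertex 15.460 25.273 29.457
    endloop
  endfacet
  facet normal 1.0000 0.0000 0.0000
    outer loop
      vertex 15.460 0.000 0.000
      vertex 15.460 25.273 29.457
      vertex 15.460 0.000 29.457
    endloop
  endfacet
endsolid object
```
; perimeter-only toolpath
G21 ; units = mm
G90 ; absolute positioning
G28 ; home
; layer 1
G0 Z4.208
G0 X0.000 Y0.000
G1 X15.460 Y0.000
G1 X15.460 Y25.273
G1 X0.000 Y25.273
G1 X0.000 Y0.000
; layer 2
G0 Z8.416
G0 X0.000 Y0.000
G1 X15.460 Y0.000
G1 X15.460 Y25.273
G1 X0.000 Y25.273
G1 X0.000 Y0.000
; layer 3
G0 Z12.624
G0 X0.000 Y0.000
G1 X15.460 Y0.000
G1 X15.460 Y25.273
G1 X0.000 Y25.273
G1 X0.000 Y0.000
; layer 4
G0 Z16.833
G0 X0.000 Y0.000
G1 X15.460 Y0.000
G1 X15.460 Y25.273
G1 X0.000 Y25.273
G1 X0.000 Y0.000
; layer 5
G0 Z21.041
G0 X0.000 Y0.000
G1 X15.460 Y0.000
G1 X15.460 Y25.273
G1 X0.000 Y25.273
G1 X0.000 Y0.000
; layer 6
G0 Z25.249
G0 X0.000 Y0.000
G1 X15.460 Y0.000
G1 X15.460 Y25.273
G1 X0.000 Y25.273
G1 X0.000 Y0.000
; layer 7
G0 Z29.457
G0 X0.000 Y0.000
G1 X15.460 Y0.000
G1 X15.460 Y25.273
G1 X0.000 Y25.273
G1 X0.000 Y0.000
M2 ; end

The solid is a rectangular box, roughly 15.5 × 25.3 mm footprint and 29.5 mm tall. Slicing at Δz = 4.208 mm — 7 equal slices spanning the solid's height, so layer i sits at z = i·h/7 — gives 7 non-empty perimeters. Each is a 4-segment closed polygon; G0 lifts to the layer z and rapids to the start vertex, then G1 traces the edges.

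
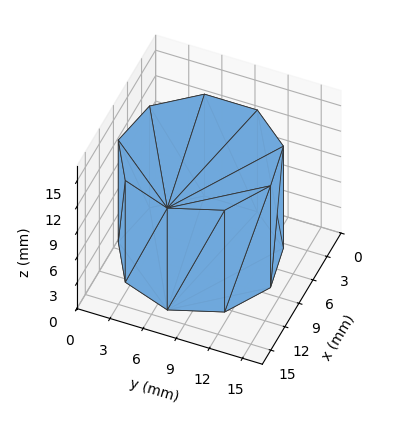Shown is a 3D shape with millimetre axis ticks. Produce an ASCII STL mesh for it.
Reading the render: the shape is a regular 9-sided prism (a cylinder approximated with 9 flat sides), circumscribed radius ≈ 7 mm, height ≈ 12 mm (dimensions read to the nearest mm from the axis ticks). For the STL, each face is triangulated and given an outward normal.

solid part
  facet normal 0.0000 0.0000 -1.0000
    outer loop
      vertex 8.216 13.894 0.000
      vertex 12.362 11.500 0.000
      vertex 14.000 7.000 0.000
    endloop
  endfacet
  facet normal 0.0000 0.0000 -1.0000
    outer loop
      vertex 3.500 13.062 0.000
      vertex 8.216 13.894 0.000
      vertex 14.000 7.000 0.000
    endloop
  endfacet
  facet normal 0.0000 0.0000 -1.0000
    outer loop
      vertex 0.422 9.394 0.000
      vertex 3.500 13.062 0.000
      vertex 14.000 7.000 0.000
    endloop
  endfacet
  facet normal 0.0000 0.0000 -1.0000
    outer loop
      vertex 0.422 4.606 0.000
      vertex 0.422 9.394 0.000
      vertex 14.000 7.000 0.000
    endloop
  endfacet
  facet normal 0.0000 0.0000 -1.0000
    outer loop
      vertex 3.500 0.938 0.000
      vertex 0.422 4.606 0.000
      vertex 14.000 7.000 0.000
    endloop
  endfacet
  facet normal 0.0000 0.0000 -1.0000
    outer loop
      vertex 8.216 0.106 0.000
      vertex 3.500 0.938 0.000
      vertex 14.000 7.000 0.000
    endloop
  endfacet
  facet normal 0.0000 0.0000 -1.0000
    outer loop
      vertex 12.362 2.500 0.000
      vertex 8.216 0.106 0.000
      vertex 14.000 7.000 0.000
    endloop
  endfacet
  facet normal 0.0000 0.0000 1.0000
    outer loop
      vertex 14.000 7.000 12.000
      vertex 12.362 11.500 12.000
      vertex 8.216 13.894 12.000
    endloop
  endfacet
  facet normal 0.0000 0.0000 1.0000
    outer loop
      vertex 14.000 7.000 12.000
      vertex 8.216 13.894 12.000
      vertex 3.500 13.062 12.000
    endloop
  endfacet
  facet normal 0.0000 0.0000 1.0000
    outer loop
      vertex 14.000 7.000 12.000
      vertex 3.500 13.062 12.000
      vertex 0.422 9.394 12.000
    endloop
  endfacet
  facet normal 0.0000 0.0000 1.0000
    outer loop
      vertex 14.000 7.000 12.000
      vertex 0.422 9.394 12.000
      vertex 0.422 4.606 12.000
    endloop
  endfacet
  facet normal 0.0000 0.0000 1.0000
    outer loop
      vertex 14.000 7.000 12.000
      vertex 0.422 4.606 12.000
      vertex 3.500 0.938 12.000
    endloop
  endfacet
  facet normal 0.0000 0.0000 1.0000
    outer loop
      vertex 14.000 7.000 12.000
      vertex 3.500 0.938 12.000
      vertex 8.216 0.106 12.000
    endloop
  endfacet
  facet normal 0.0000 0.0000 1.0000
    outer loop
      vertex 14.000 7.000 12.000
      vertex 8.216 0.106 12.000
      vertex 12.362 2.500 12.000
    endloop
  endfacet
  facet normal 0.9397 0.3420 0.0000
    outer loop
      vertex 14.000 7.000 0.000
      vertex 12.362 11.500 0.000
      vertex 12.362 11.500 12.000
    endloop
  endfacet
  facet normal 0.9397 0.3420 0.0000
    outer loop
      vertex 14.000 7.000 0.000
      vertex 12.362 11.500 12.000
      vertex 14.000 7.000 12.000
    endloop
  endfacet
  facet normal 0.5000 0.8660 0.0000
    outer loop
      vertex 12.362 11.500 0.000
      vertex 8.216 13.894 0.000
      vertex 8.216 13.894 12.000
    endloop
  endfacet
  facet normal 0.5000 0.8660 0.0000
    outer loop
      vertex 12.362 11.500 0.000
      vertex 8.216 13.894 12.000
      vertex 12.362 11.500 12.000
    endloop
  endfacet
  facet normal -0.1737 0.9848 0.0000
    outer loop
      vertex 8.216 13.894 0.000
      vertex 3.500 13.062 0.000
      vertex 3.500 13.062 12.000
    endloop
  endfacet
  facet normal -0.1737 0.9848 0.0000
    outer loop
      vertex 8.216 13.894 0.000
      vertex 3.500 13.062 12.000
      vertex 8.216 13.894 12.000
    endloop
  endfacet
  facet normal -0.7660 0.6428 0.0000
    outer loop
      vertex 3.500 13.062 0.000
      vertex 0.422 9.394 0.000
      vertex 0.422 9.394 12.000
    endloop
  endfacet
  facet normal -0.7660 0.6428 0.0000
    outer loop
      vertex 3.500 13.062 0.000
      vertex 0.422 9.394 12.000
      vertex 3.500 13.062 12.000
    endloop
  endfacet
  facet normal -1.0000 0.0000 0.0000
    outer loop
      vertex 0.422 9.394 0.000
      vertex 0.422 4.606 0.000
      vertex 0.422 4.606 12.000
    endloop
  endfacet
  facet normal -1.0000 0.0000 0.0000
    outer loop
      vertex 0.422 9.394 0.000
      vertex 0.422 4.606 12.000
      vertex 0.422 9.394 12.000
    endloop
  endfacet
  facet normal -0.7660 -0.6428 0.0000
    outer loop
      vertex 0.422 4.606 0.000
      vertex 3.500 0.938 0.000
      vertex 3.500 0.938 12.000
    endloop
  endfacet
  facet normal -0.7660 -0.6428 0.0000
    outer loop
      vertex 0.422 4.606 0.000
      vertex 3.500 0.938 12.000
      vertex 0.422 4.606 12.000
    endloop
  endfacet
  facet normal -0.1737 -0.9848 0.0000
    outer loop
      vertex 3.500 0.938 0.000
      vertex 8.216 0.106 0.000
      vertex 8.216 0.106 12.000
    endloop
  endfacet
  facet normal -0.1737 -0.9848 0.0000
    outer loop
      vertex 3.500 0.938 0.000
      vertex 8.216 0.106 12.000
      vertex 3.500 0.938 12.000
    endloop
  endfacet
  facet normal 0.5000 -0.8660 0.0000
    outer loop
      vertex 8.216 0.106 0.000
      vertex 12.362 2.500 0.000
      vertex 12.362 2.500 12.000
    endloop
  endfacet
  facet normal 0.5000 -0.8660 0.0000
    outer loop
      vertex 8.216 0.106 0.000
      vertex 12.362 2.500 12.000
      vertex 8.216 0.106 12.000
    endloop
  endfacet
  facet normal 0.9397 -0.3420 0.0000
    outer loop
      vertex 12.362 2.500 0.000
      vertex 14.000 7.000 0.000
      vertex 14.000 7.000 12.000
    endloop
  endfacet
  facet normal 0.9397 -0.3420 0.0000
    outer loop
      vertex 12.362 2.500 0.000
      vertex 14.000 7.000 12.000
      vertex 12.362 2.500 12.000
    endloop
  endfacet
endsolid part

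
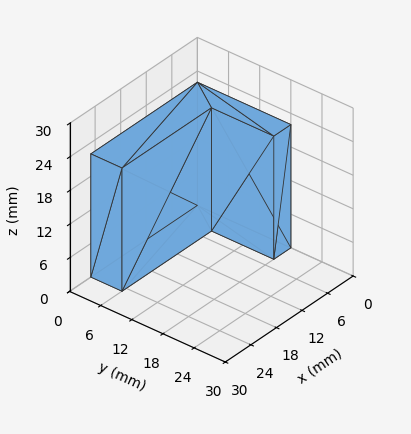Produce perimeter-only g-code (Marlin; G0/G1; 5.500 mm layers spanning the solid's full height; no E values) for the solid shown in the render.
Reading the render: the shape is an L-shaped prism: outer 25 × 18 mm, arm thicknesses ≈ 6 mm (horizontal) and 4 mm (vertical), extruded 22 mm in z (dimensions read to the nearest mm from the axis ticks). For the g-code, the solid's height is divided into equal slices at the stated Δz and each level perimeter traced with G1 moves after a G0 lift.

; perimeter-only toolpath
G21 ; units = mm
G90 ; absolute positioning
G28 ; home
; layer 1
G0 Z5.500
G0 X0.000 Y0.000
G1 X25.000 Y0.000
G1 X25.000 Y6.000
G1 X4.000 Y6.000
G1 X4.000 Y18.000
G1 X0.000 Y18.000
G1 X0.000 Y0.000
; layer 2
G0 Z11.000
G0 X0.000 Y0.000
G1 X25.000 Y0.000
G1 X25.000 Y6.000
G1 X4.000 Y6.000
G1 X4.000 Y18.000
G1 X0.000 Y18.000
G1 X0.000 Y0.000
; layer 3
G0 Z16.500
G0 X0.000 Y0.000
G1 X25.000 Y0.000
G1 X25.000 Y6.000
G1 X4.000 Y6.000
G1 X4.000 Y18.000
G1 X0.000 Y18.000
G1 X0.000 Y0.000
; layer 4
G0 Z22.000
G0 X0.000 Y0.000
G1 X25.000 Y0.000
G1 X25.000 Y6.000
G1 X4.000 Y6.000
G1 X4.000 Y18.000
G1 X0.000 Y18.000
G1 X0.000 Y0.000
M2 ; end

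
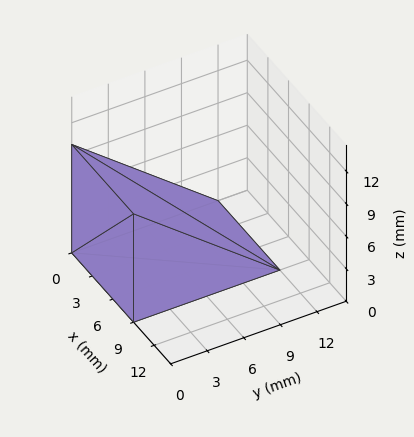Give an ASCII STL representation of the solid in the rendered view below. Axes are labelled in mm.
Reading the render: the shape is a wedge (ramp): 9 × 12 mm base, rising to 10 mm along the y=0 edge and sloping linearly to z=0 at y=12 (dimensions read to the nearest mm from the axis ticks). For the STL, each face is triangulated and given an outward normal.

solid part
  facet normal 0.0000 0.0000 -1.0000
    outer loop
      vertex 9.0 12.0 0.0
      vertex 9.0 0.0 0.0
      vertex 0.0 0.0 0.0
    endloop
  endfacet
  facet normal 0.0000 0.0000 -1.0000
    outer loop
      vertex 0.0 12.0 0.0
      vertex 9.0 12.0 0.0
      vertex 0.0 0.0 0.0
    endloop
  endfacet
  facet normal 0.0000 -1.0000 0.0000
    outer loop
      vertex 0.0 0.0 0.0
      vertex 9.0 0.0 0.0
      vertex 9.0 0.0 10.0
    endloop
  endfacet
  facet normal 0.0000 -1.0000 0.0000
    outer loop
      vertex 0.0 0.0 0.0
      vertex 9.0 0.0 10.0
      vertex 0.0 0.0 10.0
    endloop
  endfacet
  facet normal 0.0000 0.6402 0.7682
    outer loop
      vertex 0.0 0.0 10.0
      vertex 9.0 0.0 10.0
      vertex 9.0 12.0 0.0
    endloop
  endfacet
  facet normal 0.0000 0.6402 0.7682
    outer loop
      vertex 0.0 0.0 10.0
      vertex 9.0 12.0 0.0
      vertex 0.0 12.0 0.0
    endloop
  endfacet
  facet normal -1.0000 0.0000 0.0000
    outer loop
      vertex 0.0 0.0 10.0
      vertex 0.0 12.0 0.0
      vertex 0.0 0.0 0.0
    endloop
  endfacet
  facet normal 1.0000 0.0000 0.0000
    outer loop
      vertex 9.0 0.0 0.0
      vertex 9.0 12.0 0.0
      vertex 9.0 0.0 10.0
    endloop
  endfacet
endsolid part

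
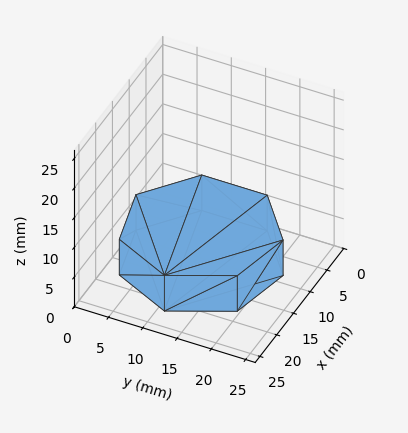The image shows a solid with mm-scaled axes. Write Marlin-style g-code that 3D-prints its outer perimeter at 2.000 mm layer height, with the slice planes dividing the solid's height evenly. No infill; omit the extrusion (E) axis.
Reading the render: the shape is a regular 7-sided prism (a cylinder approximated with 7 flat sides), circumscribed radius ≈ 11 mm, height ≈ 6 mm (dimensions read to the nearest mm from the axis ticks). For the g-code, the solid's height is divided into equal slices at the stated Δz and each level perimeter traced with G1 moves after a G0 lift.

; perimeter-only toolpath
G21 ; units = mm
G90 ; absolute positioning
G28 ; home
; layer 1
G0 Z2.000
G0 X22.000 Y11.000
G1 X17.858 Y19.600
G1 X8.552 Y21.724
G1 X1.089 Y15.773
G1 X1.089 Y6.227
G1 X8.552 Y0.276
G1 X17.858 Y2.400
G1 X22.000 Y11.000
; layer 2
G0 Z4.000
G0 X22.000 Y11.000
G1 X17.858 Y19.600
G1 X8.552 Y21.724
G1 X1.089 Y15.773
G1 X1.089 Y6.227
G1 X8.552 Y0.276
G1 X17.858 Y2.400
G1 X22.000 Y11.000
; layer 3
G0 Z6.000
G0 X22.000 Y11.000
G1 X17.858 Y19.600
G1 X8.552 Y21.724
G1 X1.089 Y15.773
G1 X1.089 Y6.227
G1 X8.552 Y0.276
G1 X17.858 Y2.400
G1 X22.000 Y11.000
M2 ; end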